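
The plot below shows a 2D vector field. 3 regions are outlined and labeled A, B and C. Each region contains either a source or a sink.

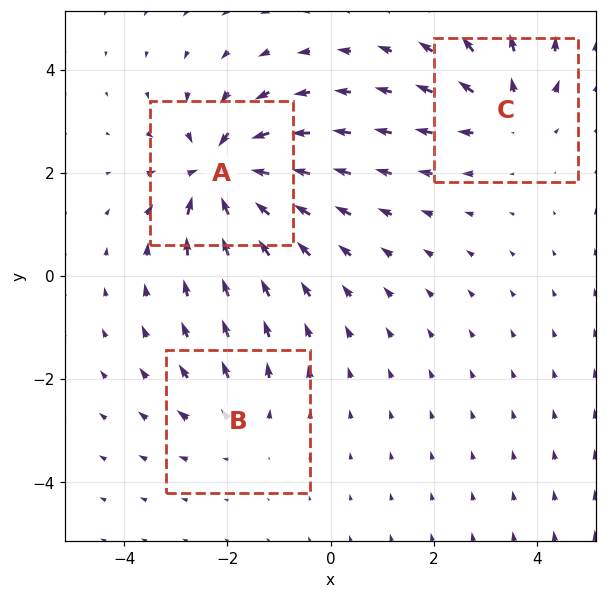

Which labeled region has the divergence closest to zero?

B

Divergence at each region's feature centre — A: about -6, B: about +2, C: about +3. Region B is closest to zero.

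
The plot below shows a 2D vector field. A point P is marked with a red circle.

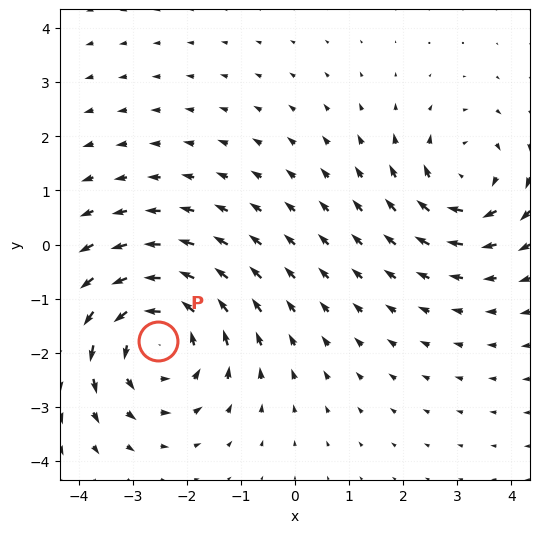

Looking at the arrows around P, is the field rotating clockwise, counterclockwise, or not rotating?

counterclockwise

Near P at (-2.5, -1.8) the arrows circulate counterclockwise. The curl (z-component) there is about +3; positive curl means counterclockwise rotation.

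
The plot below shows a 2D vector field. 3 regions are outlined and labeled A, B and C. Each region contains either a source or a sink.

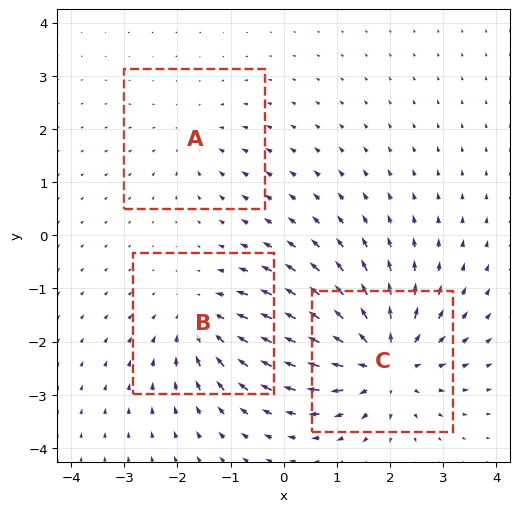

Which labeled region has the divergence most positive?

C

Divergence at each region's feature centre — A: about -2, B: about -3, C: about +5. Region C is most positive.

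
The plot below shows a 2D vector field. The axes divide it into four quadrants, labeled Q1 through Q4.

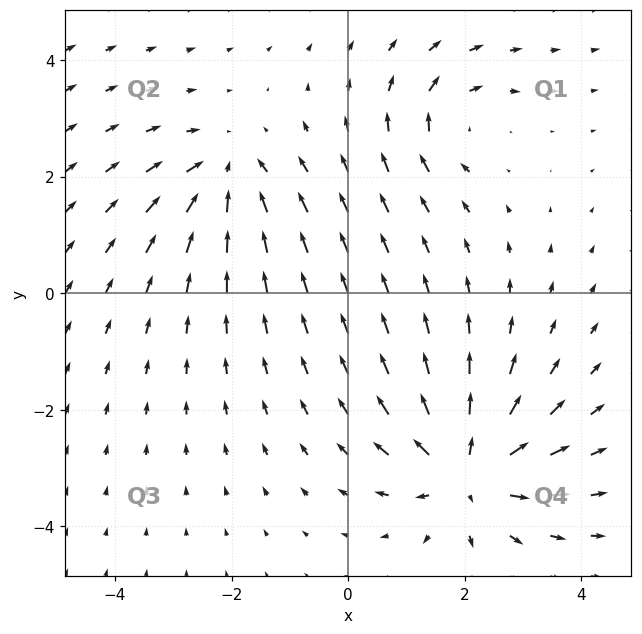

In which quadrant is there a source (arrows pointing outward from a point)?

The source sits at approximately (2.0, -3.1), which lies in quadrant Q4. The divergence there is about +5, positive as expected for a source.

Q4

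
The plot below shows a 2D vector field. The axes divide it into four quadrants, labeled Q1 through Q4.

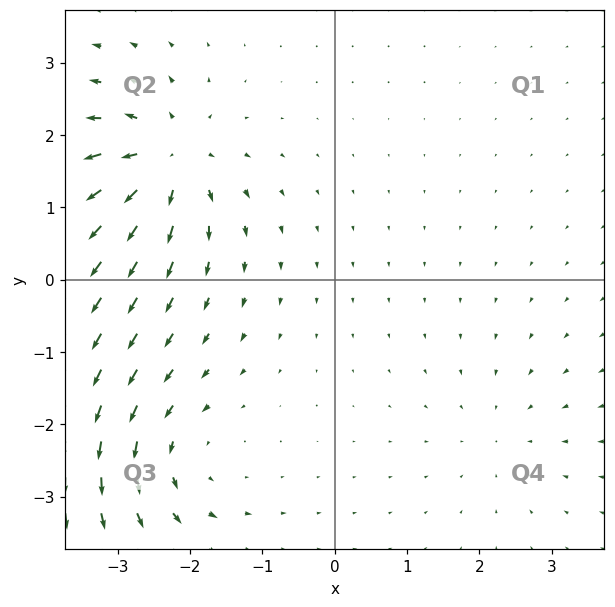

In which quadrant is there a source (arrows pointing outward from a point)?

The source sits at approximately (-2.3, 1.6), which lies in quadrant Q2. The divergence there is about +7, positive as expected for a source.

Q2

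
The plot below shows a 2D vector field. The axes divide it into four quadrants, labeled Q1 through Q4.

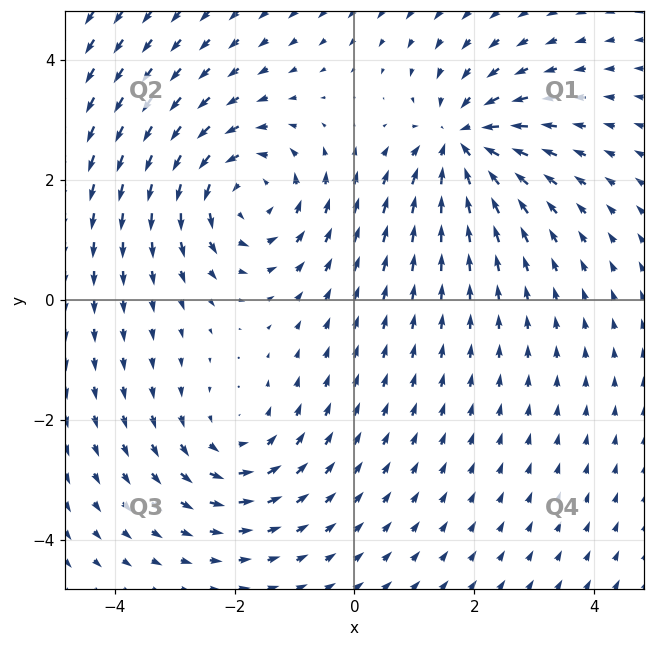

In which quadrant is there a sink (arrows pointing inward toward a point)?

The sink sits at approximately (1.8, 2.6), which lies in quadrant Q1. The divergence there is about -5, negative as expected for a sink.

Q1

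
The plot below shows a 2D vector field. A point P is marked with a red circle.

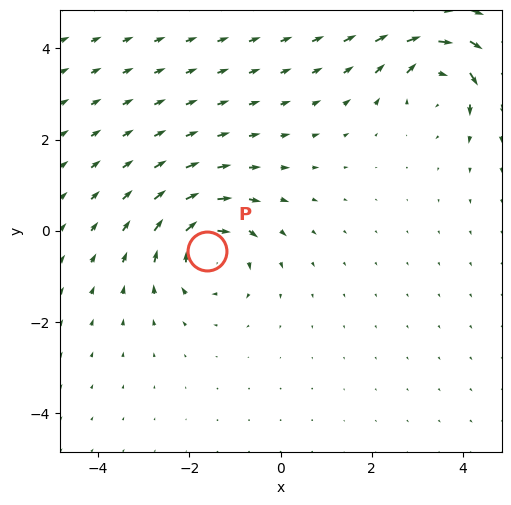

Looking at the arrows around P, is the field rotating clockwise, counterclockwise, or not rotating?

clockwise

Near P at (-1.6, -0.4) the arrows circulate clockwise. The curl (z-component) there is about -5; negative curl means clockwise rotation.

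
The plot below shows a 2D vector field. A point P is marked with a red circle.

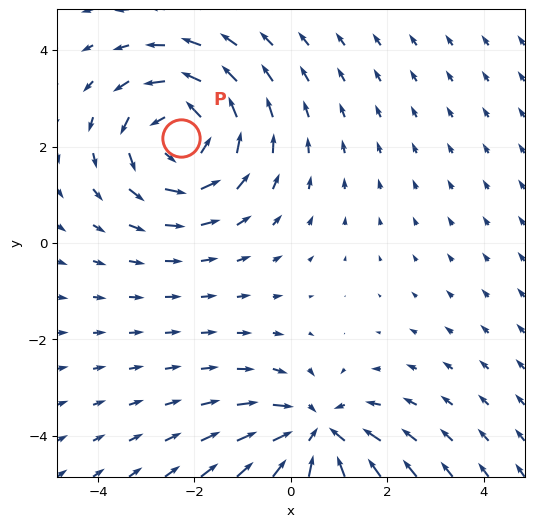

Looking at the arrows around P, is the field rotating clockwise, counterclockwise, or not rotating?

counterclockwise

Near P at (-2.3, 2.2) the arrows circulate counterclockwise. The curl (z-component) there is about +3; positive curl means counterclockwise rotation.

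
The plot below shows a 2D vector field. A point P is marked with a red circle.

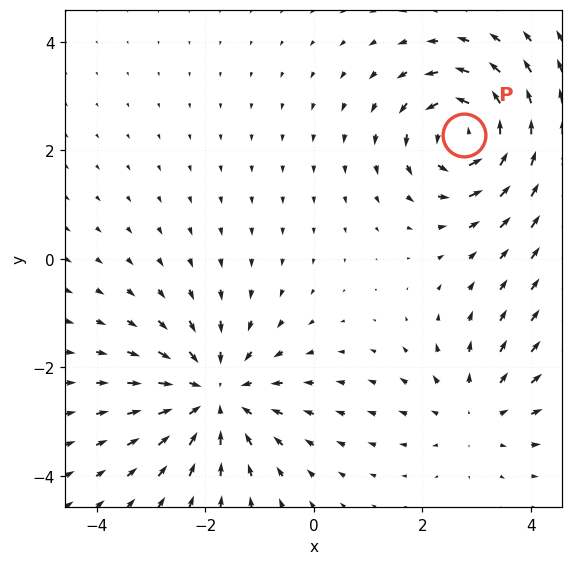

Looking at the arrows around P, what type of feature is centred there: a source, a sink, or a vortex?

vortex

At P (2.8, 2.3) the arrows circulate counterclockwise. Divergence ≈0, curl about +5 — near-zero divergence with nonzero curl is a vortex.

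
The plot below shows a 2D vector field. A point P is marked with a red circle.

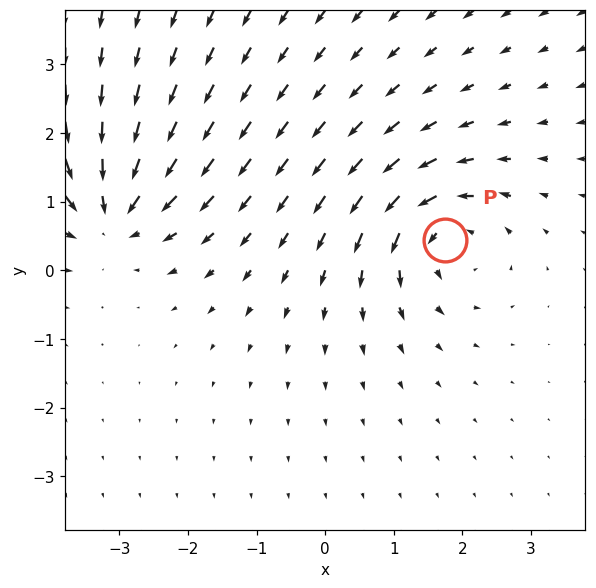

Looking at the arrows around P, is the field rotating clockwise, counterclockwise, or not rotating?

counterclockwise

Near P at (1.8, 0.4) the arrows circulate counterclockwise. The curl (z-component) there is about +4; positive curl means counterclockwise rotation.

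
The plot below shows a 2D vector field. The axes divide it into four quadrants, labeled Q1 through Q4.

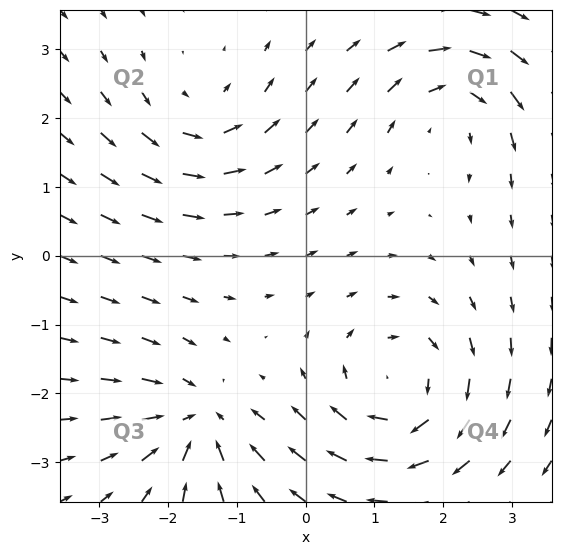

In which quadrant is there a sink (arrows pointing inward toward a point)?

The sink sits at approximately (-1.6, -2.4), which lies in quadrant Q3. The divergence there is about -5, negative as expected for a sink.

Q3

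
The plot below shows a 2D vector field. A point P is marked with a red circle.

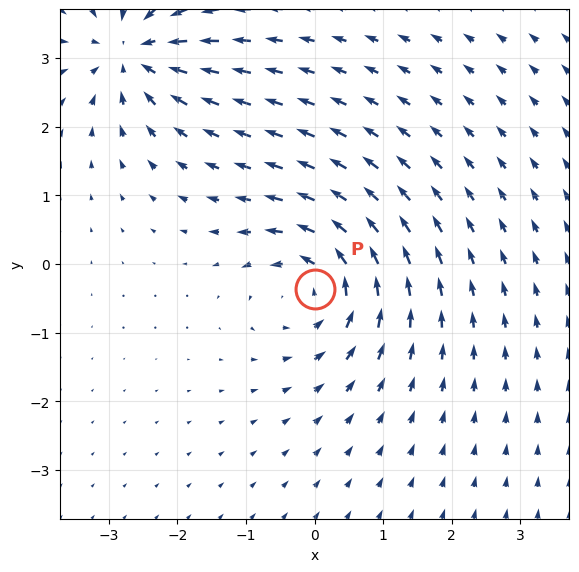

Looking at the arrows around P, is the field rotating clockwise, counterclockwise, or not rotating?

counterclockwise

Near P at (0.0, -0.4) the arrows circulate counterclockwise. The curl (z-component) there is about +4; positive curl means counterclockwise rotation.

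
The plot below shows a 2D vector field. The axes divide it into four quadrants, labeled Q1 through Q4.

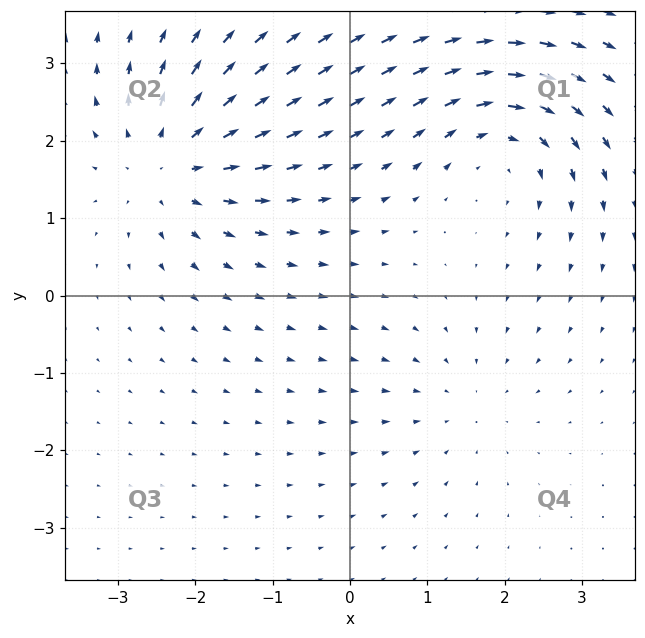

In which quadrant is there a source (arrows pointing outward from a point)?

Q2

The source sits at approximately (-2.3, 1.7), which lies in quadrant Q2. The divergence there is about +5, positive as expected for a source.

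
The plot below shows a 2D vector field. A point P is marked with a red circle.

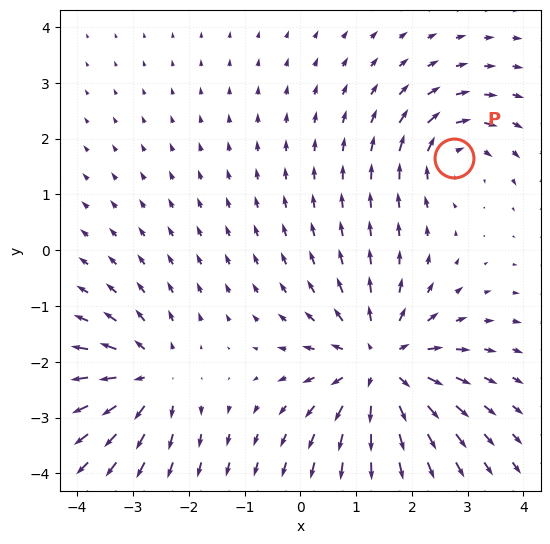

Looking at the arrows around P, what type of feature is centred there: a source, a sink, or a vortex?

At P (2.7, 1.6) the arrows circulate clockwise. Divergence ≈0, curl about -4 — near-zero divergence with nonzero curl is a vortex.

vortex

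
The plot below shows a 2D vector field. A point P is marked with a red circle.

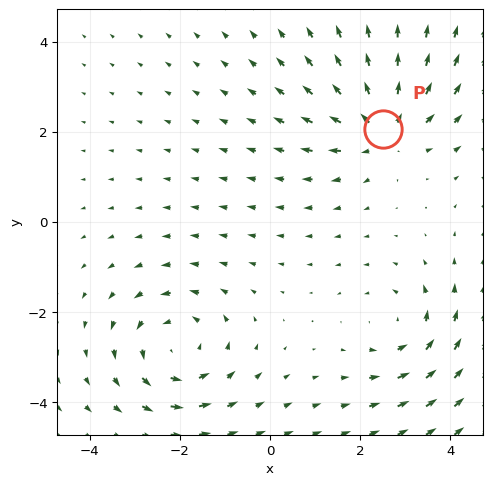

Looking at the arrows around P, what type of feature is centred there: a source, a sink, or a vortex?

At P (2.5, 2.1) the arrows spread outward. Divergence about +4, curl ≈0 — positive divergence with near-zero curl is a source.

source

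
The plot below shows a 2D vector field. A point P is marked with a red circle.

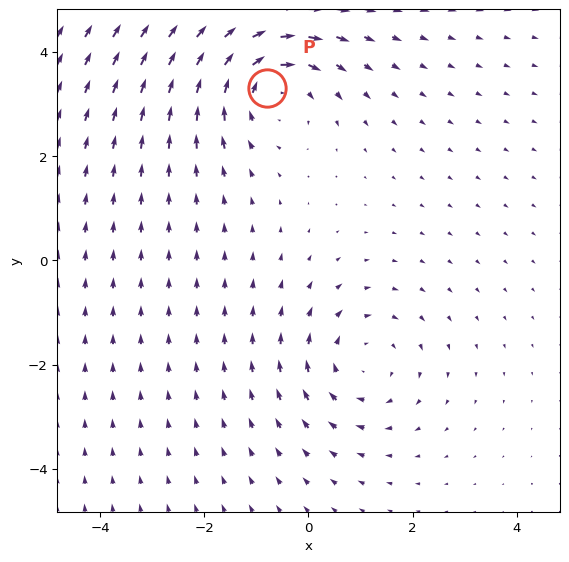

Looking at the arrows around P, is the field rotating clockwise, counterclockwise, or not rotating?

Near P at (-0.8, 3.3) the arrows circulate clockwise. The curl (z-component) there is about -4; negative curl means clockwise rotation.

clockwise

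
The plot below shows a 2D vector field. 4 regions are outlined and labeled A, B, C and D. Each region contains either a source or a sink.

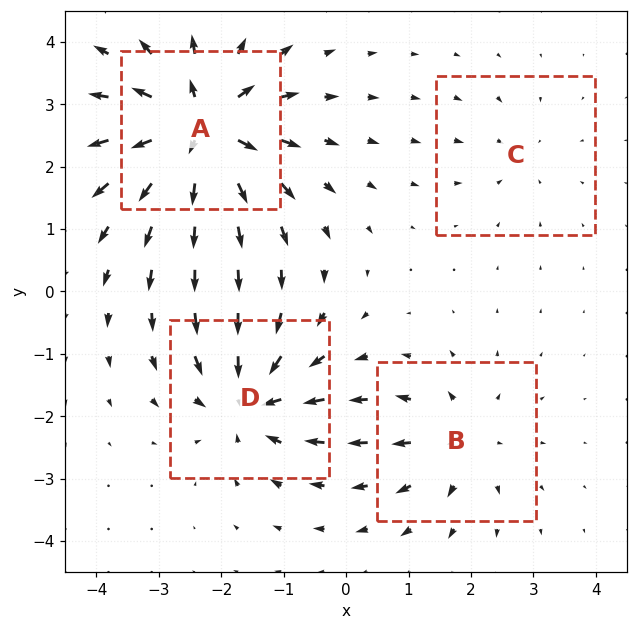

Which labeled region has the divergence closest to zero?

Divergence at each region's feature centre — A: about +9, B: about +4, C: about -2, D: about -6. Region C is closest to zero.

C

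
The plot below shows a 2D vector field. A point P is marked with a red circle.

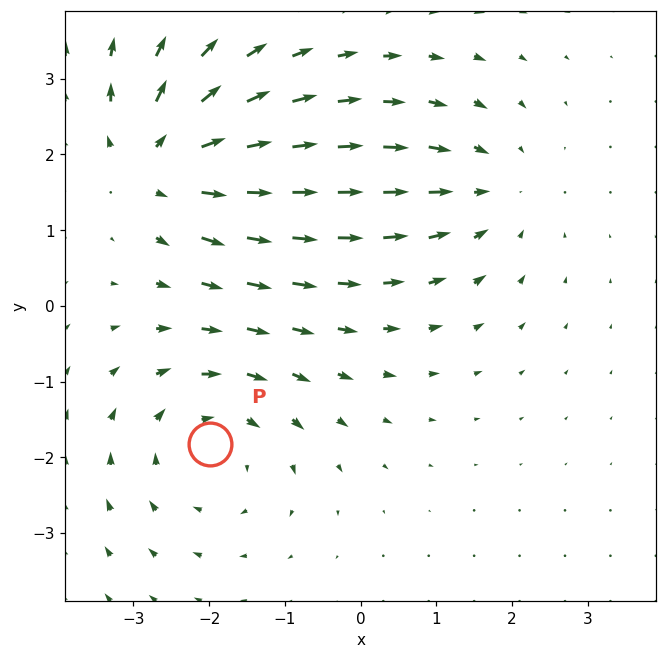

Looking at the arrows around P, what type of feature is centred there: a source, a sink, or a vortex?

vortex

At P (-2.0, -1.8) the arrows circulate clockwise. Divergence ≈0, curl about -4 — near-zero divergence with nonzero curl is a vortex.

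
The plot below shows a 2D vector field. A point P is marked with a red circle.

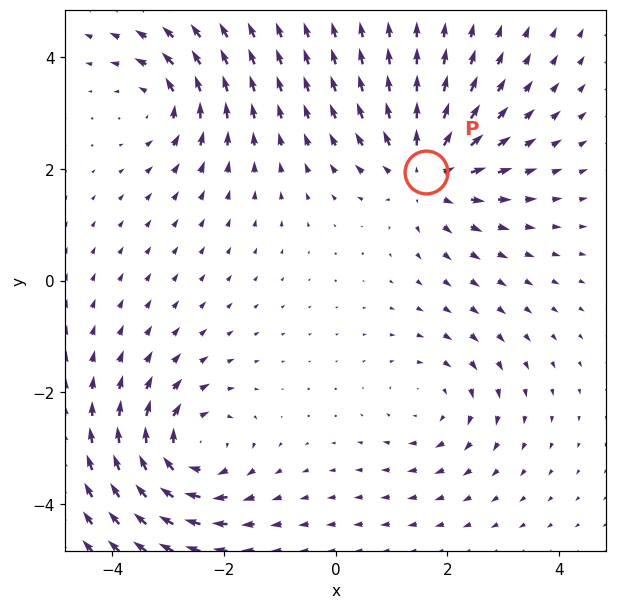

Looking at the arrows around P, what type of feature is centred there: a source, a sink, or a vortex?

At P (1.6, 2.0) the arrows spread outward. Divergence about +5, curl ≈0 — positive divergence with near-zero curl is a source.

source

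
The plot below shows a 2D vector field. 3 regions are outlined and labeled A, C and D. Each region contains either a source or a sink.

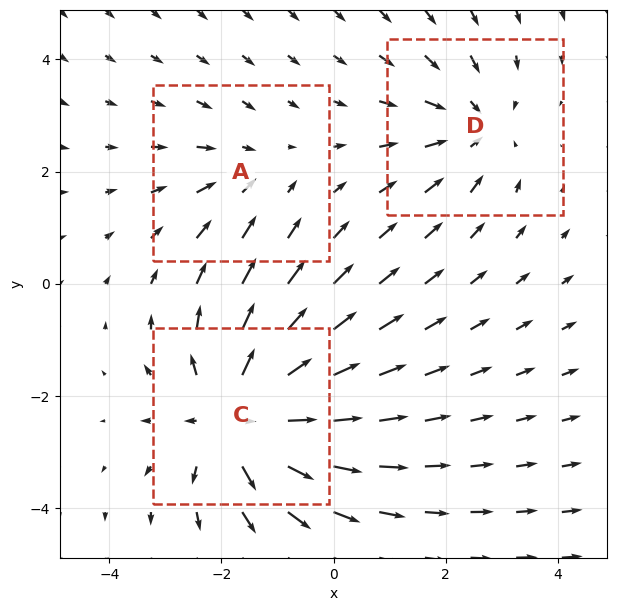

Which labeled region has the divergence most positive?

Divergence at each region's feature centre — A: about -2, C: about +5, D: about -3. Region C is most positive.

C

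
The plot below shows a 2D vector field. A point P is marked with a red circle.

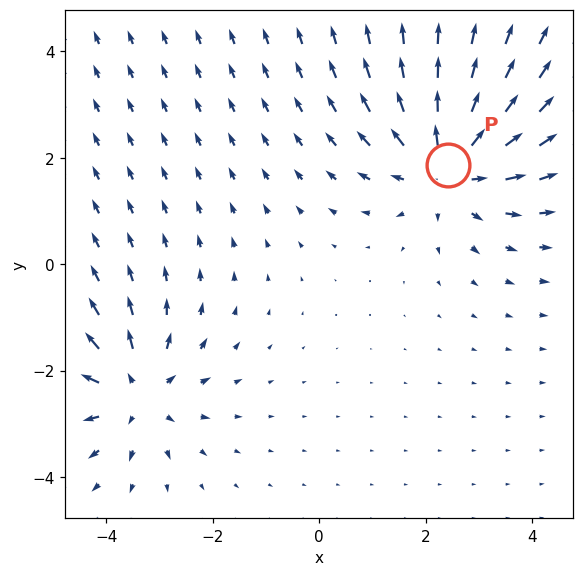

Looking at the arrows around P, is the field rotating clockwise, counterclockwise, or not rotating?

not rotating

Near P at (2.4, 1.9) the arrows show no circulation. The curl there is ≈0.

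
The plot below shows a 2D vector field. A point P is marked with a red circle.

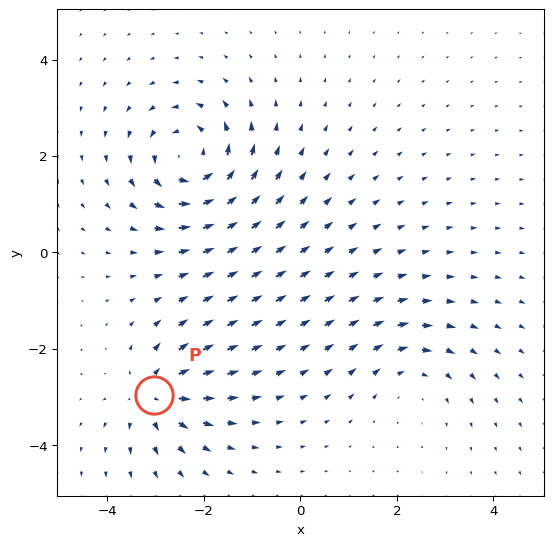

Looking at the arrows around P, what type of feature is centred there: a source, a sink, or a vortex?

At P (-3.0, -3.0) the arrows spread outward. Divergence about +4, curl ≈0 — positive divergence with near-zero curl is a source.

source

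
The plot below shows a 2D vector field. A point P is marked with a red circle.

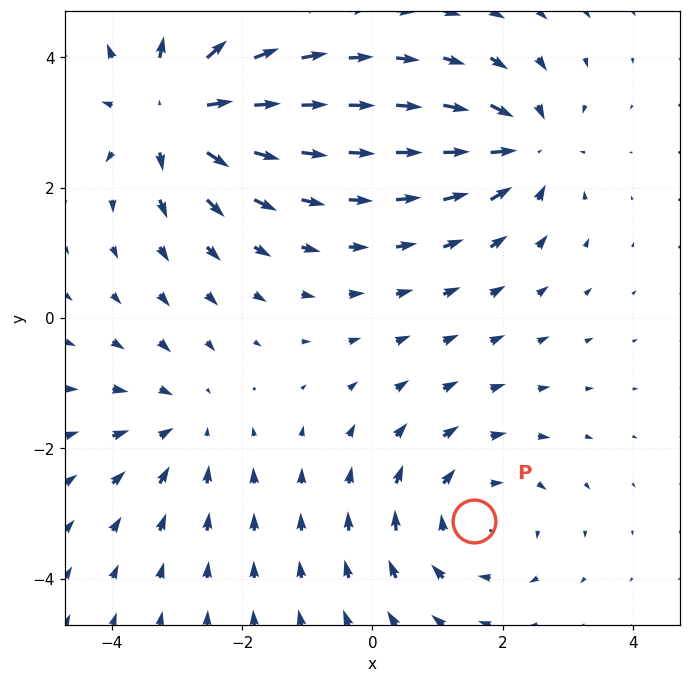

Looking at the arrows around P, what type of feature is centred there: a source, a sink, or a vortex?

vortex

At P (1.6, -3.1) the arrows circulate clockwise. Divergence ≈0, curl about -3 — near-zero divergence with nonzero curl is a vortex.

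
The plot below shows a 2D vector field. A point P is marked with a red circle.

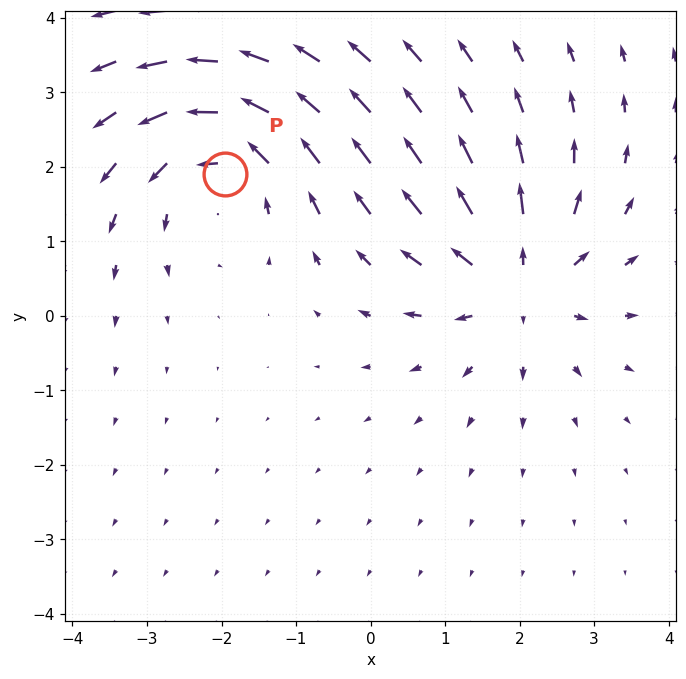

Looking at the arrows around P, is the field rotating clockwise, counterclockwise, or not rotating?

Near P at (-2.0, 1.9) the arrows circulate counterclockwise. The curl (z-component) there is about +3; positive curl means counterclockwise rotation.

counterclockwise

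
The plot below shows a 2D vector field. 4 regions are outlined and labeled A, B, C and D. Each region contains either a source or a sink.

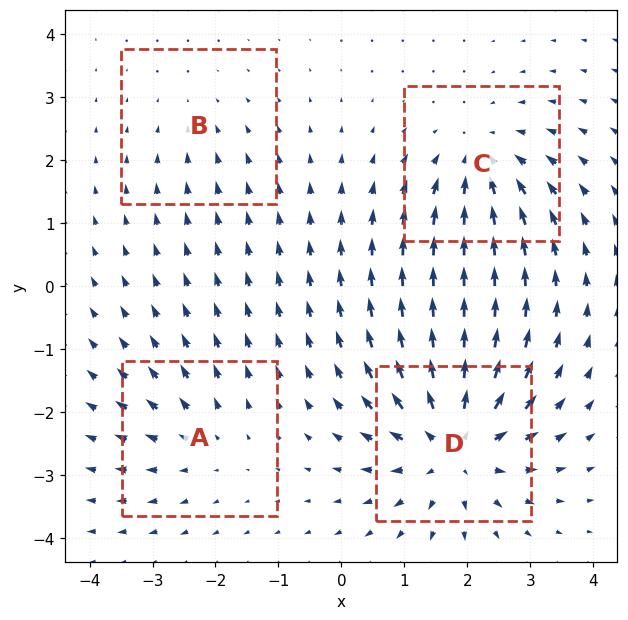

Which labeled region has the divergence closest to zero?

Divergence at each region's feature centre — A: about +3, B: about -2, C: about -5, D: about +7. Region B is closest to zero.

B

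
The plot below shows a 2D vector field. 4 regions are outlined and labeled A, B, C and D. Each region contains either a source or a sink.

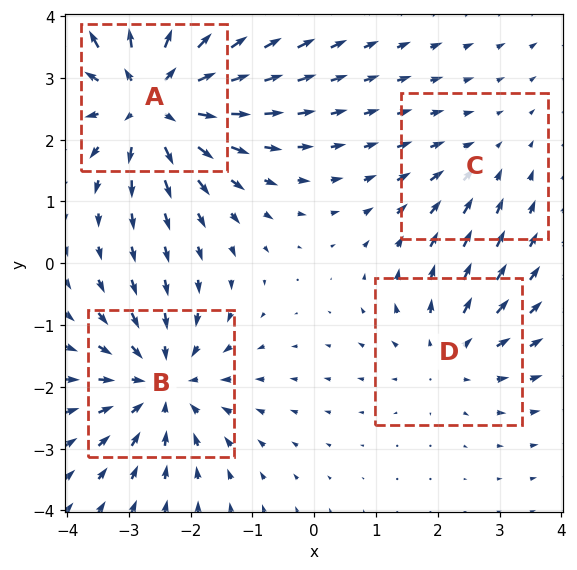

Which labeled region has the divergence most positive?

Divergence at each region's feature centre — A: about +6, B: about -5, C: about -2, D: about +3. Region A is most positive.

A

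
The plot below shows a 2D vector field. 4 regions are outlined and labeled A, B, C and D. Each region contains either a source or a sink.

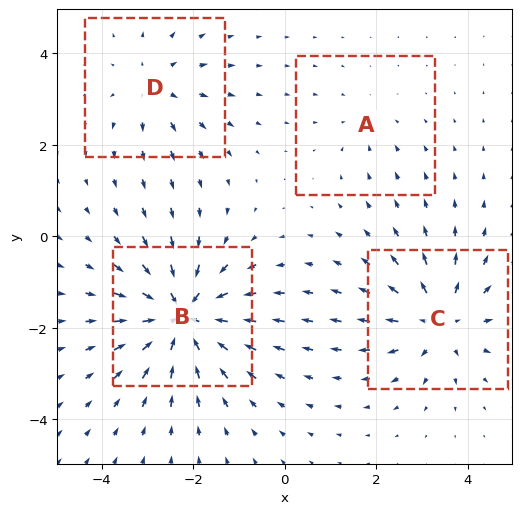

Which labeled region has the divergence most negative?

Divergence at each region's feature centre — A: about -2, B: about -7, C: about +5, D: about +4. Region B is most negative.

B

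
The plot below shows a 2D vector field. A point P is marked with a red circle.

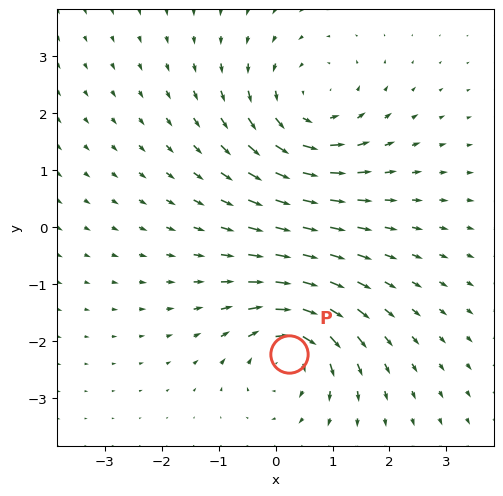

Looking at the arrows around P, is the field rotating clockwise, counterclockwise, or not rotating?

clockwise

Near P at (0.2, -2.2) the arrows circulate clockwise. The curl (z-component) there is about -5; negative curl means clockwise rotation.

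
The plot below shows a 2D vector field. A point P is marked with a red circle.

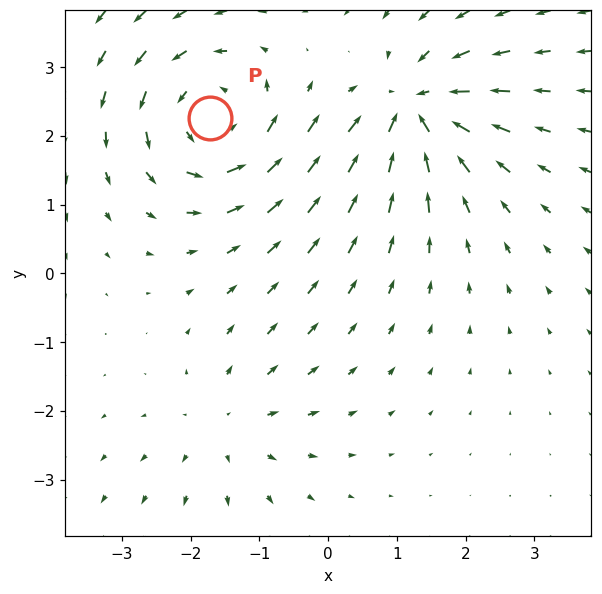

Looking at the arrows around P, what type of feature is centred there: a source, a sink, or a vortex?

At P (-1.7, 2.3) the arrows circulate counterclockwise. Divergence ≈0, curl about +5 — near-zero divergence with nonzero curl is a vortex.

vortex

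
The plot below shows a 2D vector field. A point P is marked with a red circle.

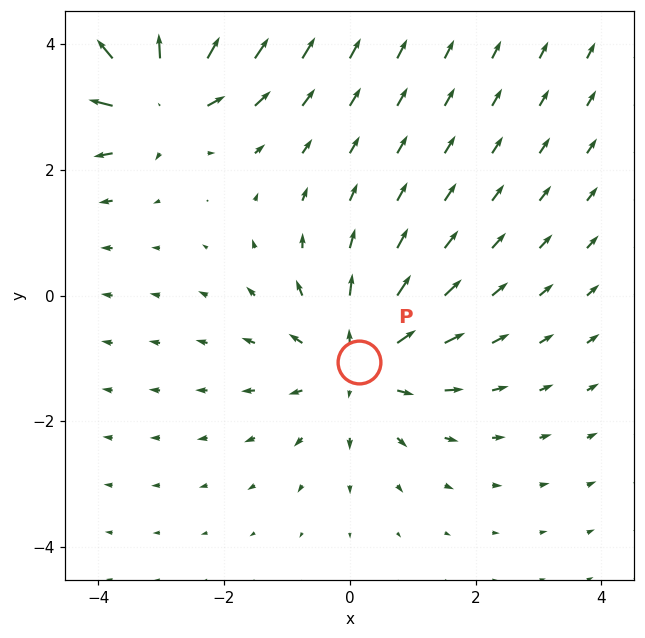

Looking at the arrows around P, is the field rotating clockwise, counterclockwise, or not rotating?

not rotating

Near P at (0.1, -1.1) the arrows show no circulation. The curl there is ≈0.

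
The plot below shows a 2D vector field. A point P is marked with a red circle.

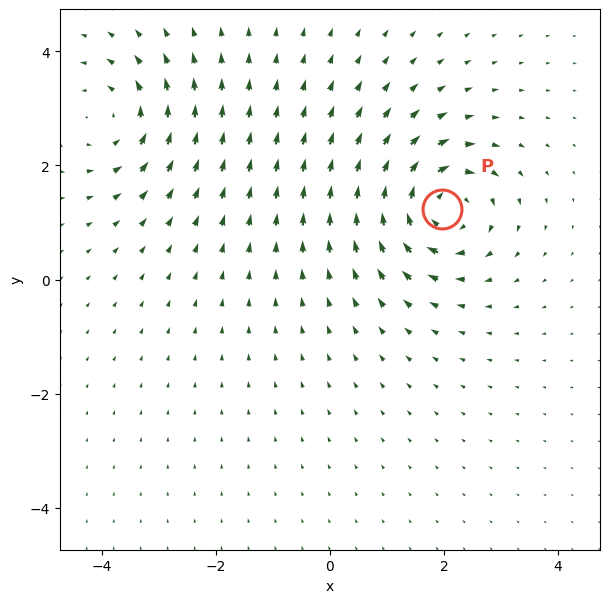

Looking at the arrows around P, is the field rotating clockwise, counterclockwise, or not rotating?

clockwise

Near P at (2.0, 1.2) the arrows circulate clockwise. The curl (z-component) there is about -6; negative curl means clockwise rotation.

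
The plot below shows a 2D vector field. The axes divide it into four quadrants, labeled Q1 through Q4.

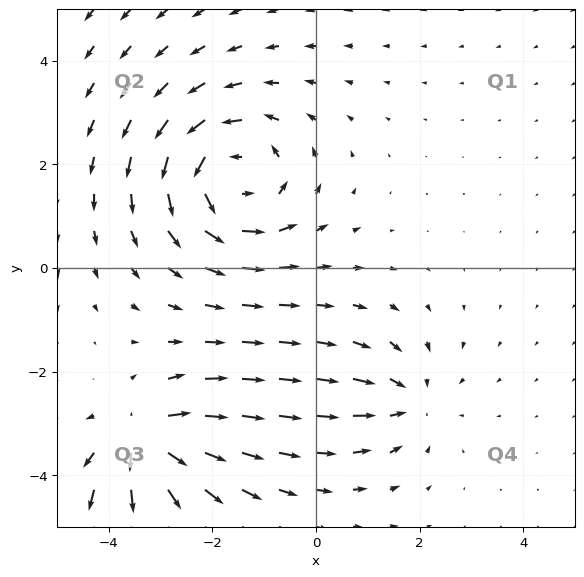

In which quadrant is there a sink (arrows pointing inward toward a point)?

The sink sits at approximately (1.8, -2.6), which lies in quadrant Q4. The divergence there is about -3, negative as expected for a sink.

Q4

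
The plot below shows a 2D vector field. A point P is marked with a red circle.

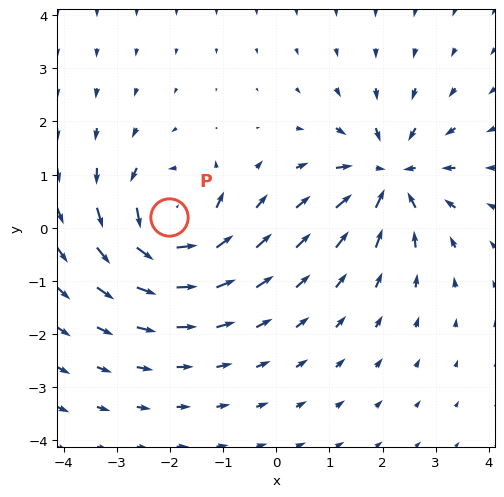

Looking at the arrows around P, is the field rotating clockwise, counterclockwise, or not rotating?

counterclockwise

Near P at (-2.0, 0.2) the arrows circulate counterclockwise. The curl (z-component) there is about +5; positive curl means counterclockwise rotation.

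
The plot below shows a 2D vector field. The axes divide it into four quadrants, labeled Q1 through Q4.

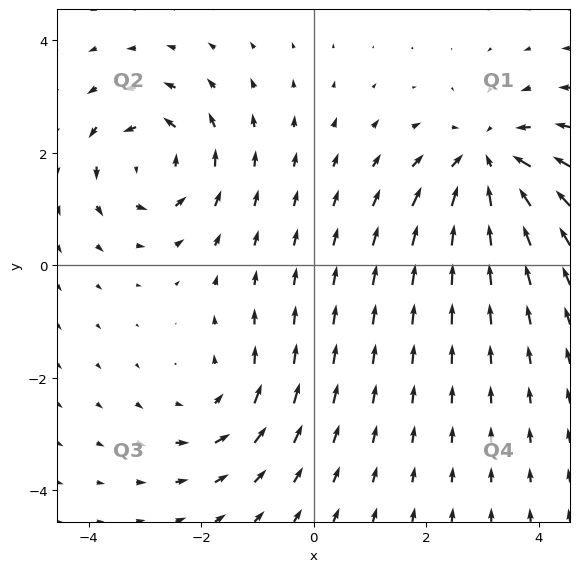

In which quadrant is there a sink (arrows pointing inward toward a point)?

Q1

The sink sits at approximately (3.1, 1.8), which lies in quadrant Q1. The divergence there is about -5, negative as expected for a sink.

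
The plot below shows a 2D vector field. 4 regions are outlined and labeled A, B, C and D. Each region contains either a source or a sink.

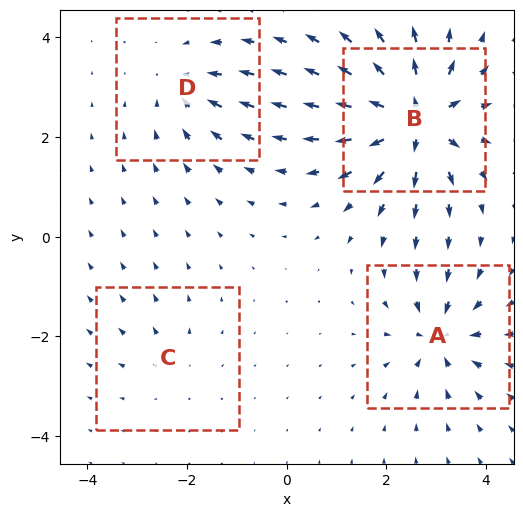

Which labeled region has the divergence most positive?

Divergence at each region's feature centre — A: about -6, B: about +9, C: about +2, D: about -4. Region B is most positive.

B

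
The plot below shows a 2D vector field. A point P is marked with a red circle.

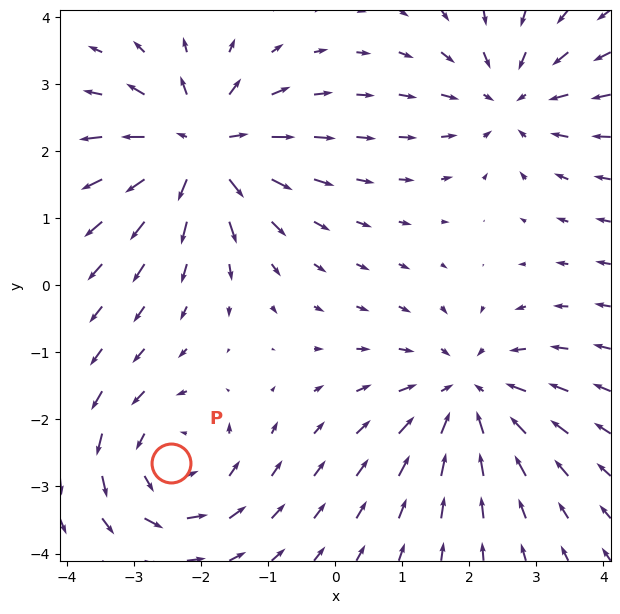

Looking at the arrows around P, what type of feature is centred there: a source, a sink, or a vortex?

At P (-2.5, -2.6) the arrows circulate counterclockwise. Divergence ≈0, curl about +4 — near-zero divergence with nonzero curl is a vortex.

vortex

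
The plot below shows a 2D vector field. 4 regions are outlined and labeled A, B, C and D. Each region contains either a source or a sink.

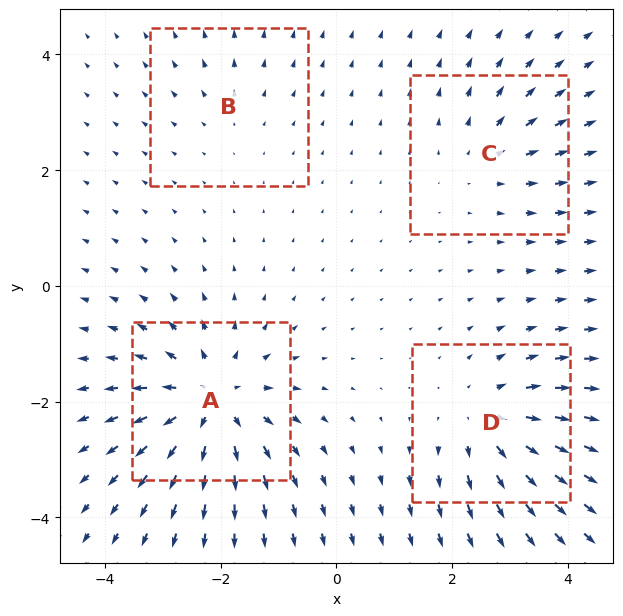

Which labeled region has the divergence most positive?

Divergence at each region's feature centre — A: about +8, B: about +2, C: about +3, D: about +5. Region A is most positive.

A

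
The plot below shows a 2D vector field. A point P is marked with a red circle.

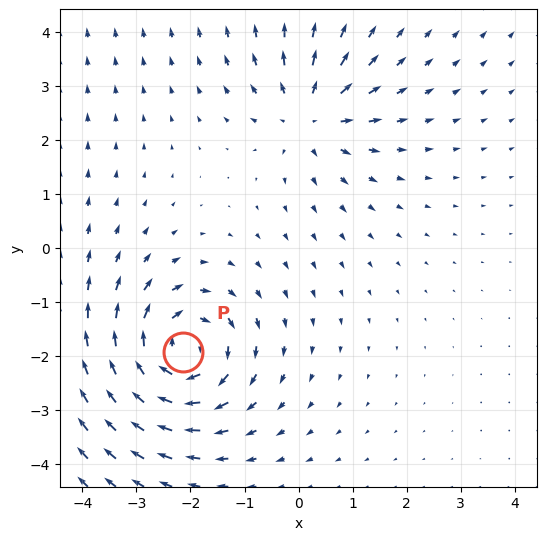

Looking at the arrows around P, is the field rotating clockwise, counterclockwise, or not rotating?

Near P at (-2.1, -1.9) the arrows circulate clockwise. The curl (z-component) there is about -6; negative curl means clockwise rotation.

clockwise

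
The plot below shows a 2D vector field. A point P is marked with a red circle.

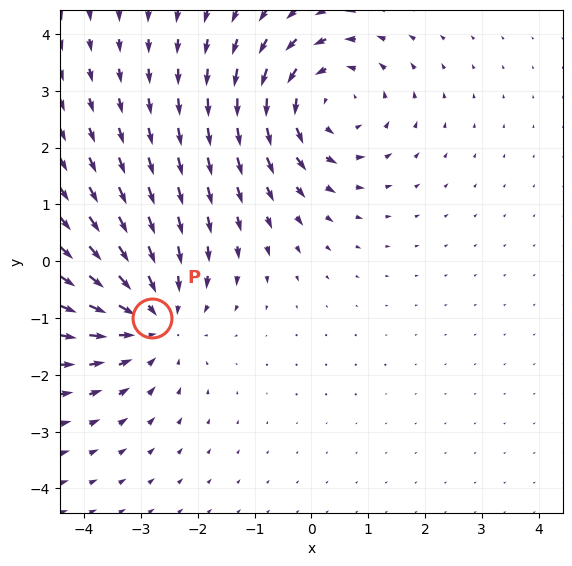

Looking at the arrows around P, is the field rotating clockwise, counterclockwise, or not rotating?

not rotating

Near P at (-2.8, -1.0) the arrows show no circulation. The curl there is ≈0.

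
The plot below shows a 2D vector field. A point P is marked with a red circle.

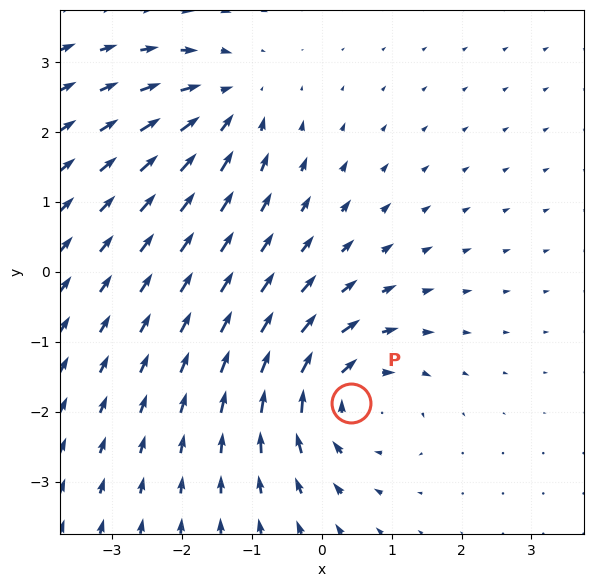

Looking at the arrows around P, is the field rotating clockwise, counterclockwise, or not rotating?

clockwise

Near P at (0.4, -1.9) the arrows circulate clockwise. The curl (z-component) there is about -5; negative curl means clockwise rotation.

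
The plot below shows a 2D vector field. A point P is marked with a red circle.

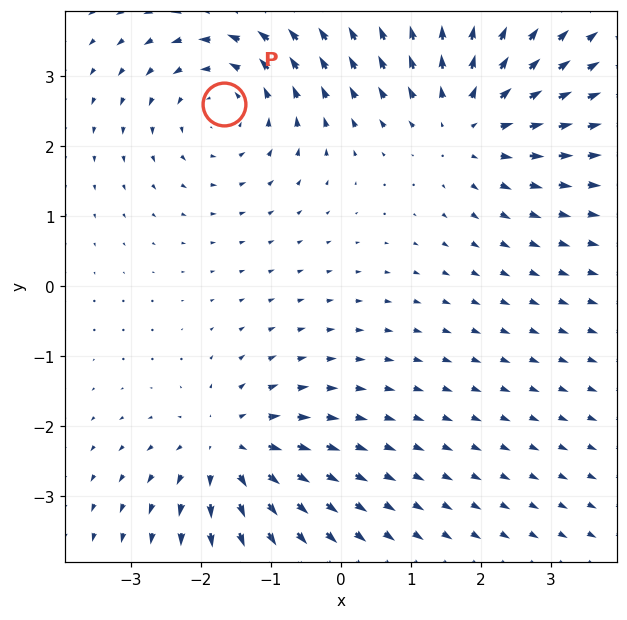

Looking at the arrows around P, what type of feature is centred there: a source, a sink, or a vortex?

At P (-1.7, 2.6) the arrows circulate counterclockwise. Divergence ≈0, curl about +3 — near-zero divergence with nonzero curl is a vortex.

vortex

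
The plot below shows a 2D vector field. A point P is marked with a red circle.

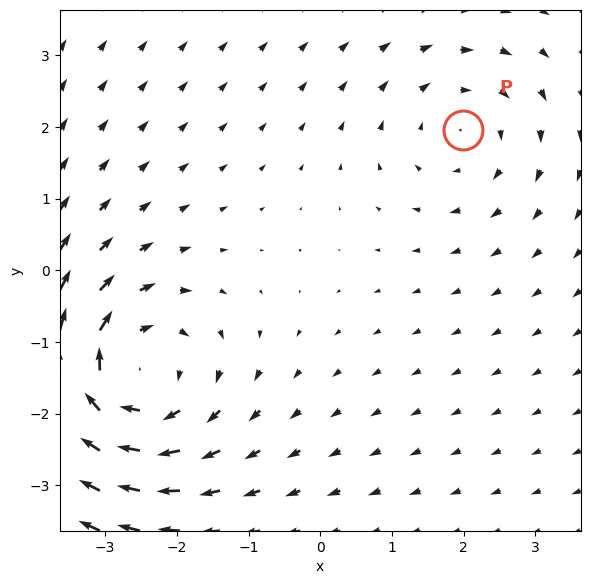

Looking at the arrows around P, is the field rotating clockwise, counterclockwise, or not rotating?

clockwise

Near P at (2.0, 2.0) the arrows circulate clockwise. The curl (z-component) there is about -2; negative curl means clockwise rotation.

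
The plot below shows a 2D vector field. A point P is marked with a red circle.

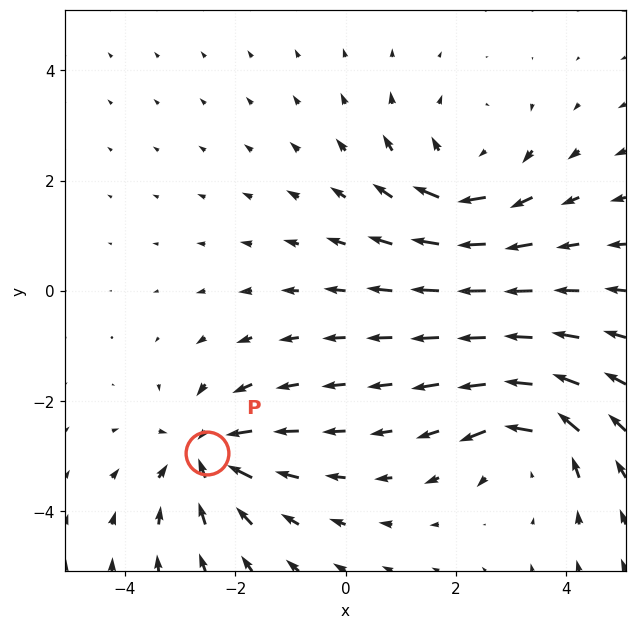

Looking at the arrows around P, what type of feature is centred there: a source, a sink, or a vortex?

sink

At P (-2.5, -2.9) the arrows converge inward. Divergence about -5, curl ≈0 — negative divergence with near-zero curl is a sink.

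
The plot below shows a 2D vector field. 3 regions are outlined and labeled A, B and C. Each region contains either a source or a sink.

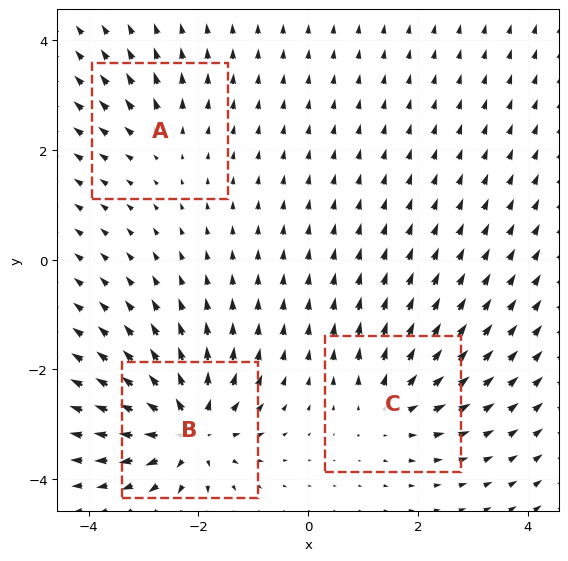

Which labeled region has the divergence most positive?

B

Divergence at each region's feature centre — A: about +3, B: about +7, C: about +4. Region B is most positive.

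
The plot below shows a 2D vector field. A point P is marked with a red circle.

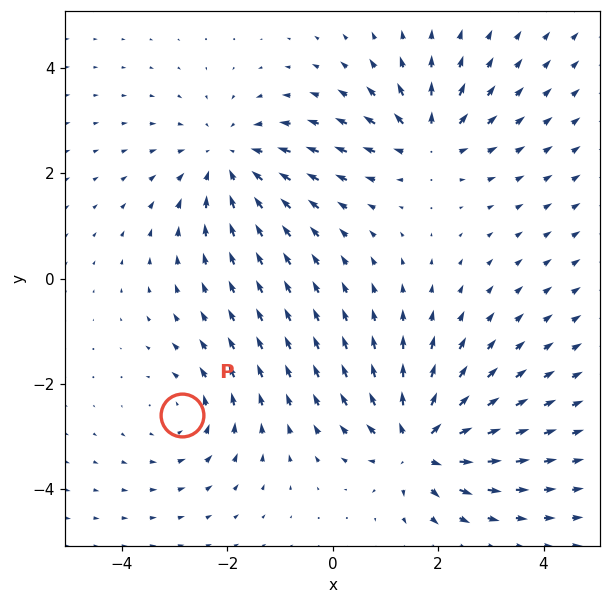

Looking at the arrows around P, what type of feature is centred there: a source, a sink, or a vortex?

At P (-2.9, -2.6) the arrows circulate counterclockwise. Divergence ≈0, curl about +3 — near-zero divergence with nonzero curl is a vortex.

vortex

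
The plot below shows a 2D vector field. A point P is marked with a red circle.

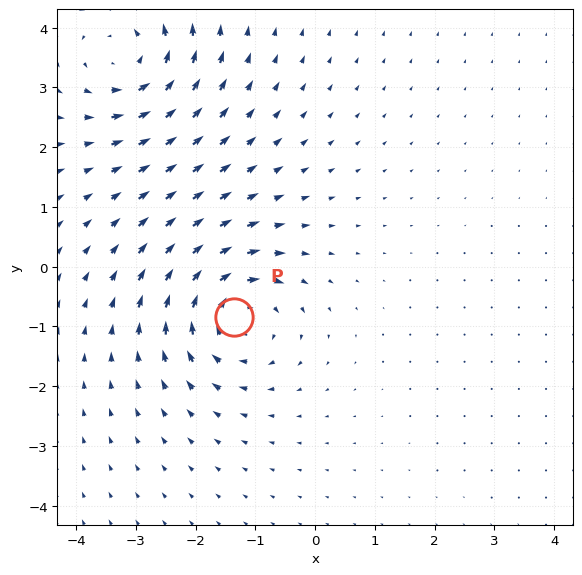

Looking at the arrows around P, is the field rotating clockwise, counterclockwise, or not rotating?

Near P at (-1.4, -0.8) the arrows circulate clockwise. The curl (z-component) there is about -6; negative curl means clockwise rotation.

clockwise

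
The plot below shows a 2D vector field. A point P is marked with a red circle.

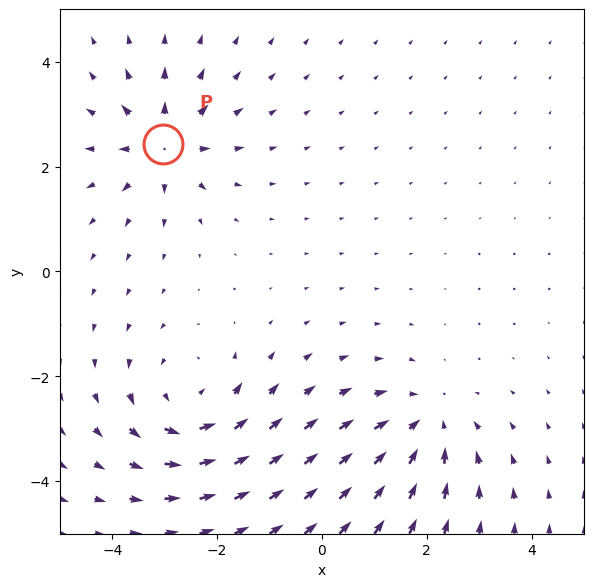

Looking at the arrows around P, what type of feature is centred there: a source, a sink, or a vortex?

source

At P (-3.0, 2.4) the arrows spread outward. Divergence about +5, curl ≈0 — positive divergence with near-zero curl is a source.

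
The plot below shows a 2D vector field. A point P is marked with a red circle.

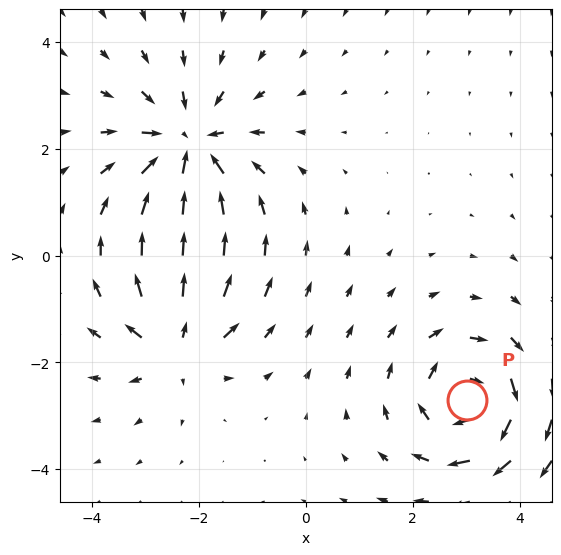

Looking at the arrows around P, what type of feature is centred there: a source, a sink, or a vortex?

At P (3.0, -2.7) the arrows circulate clockwise. Divergence ≈0, curl about -5 — near-zero divergence with nonzero curl is a vortex.

vortex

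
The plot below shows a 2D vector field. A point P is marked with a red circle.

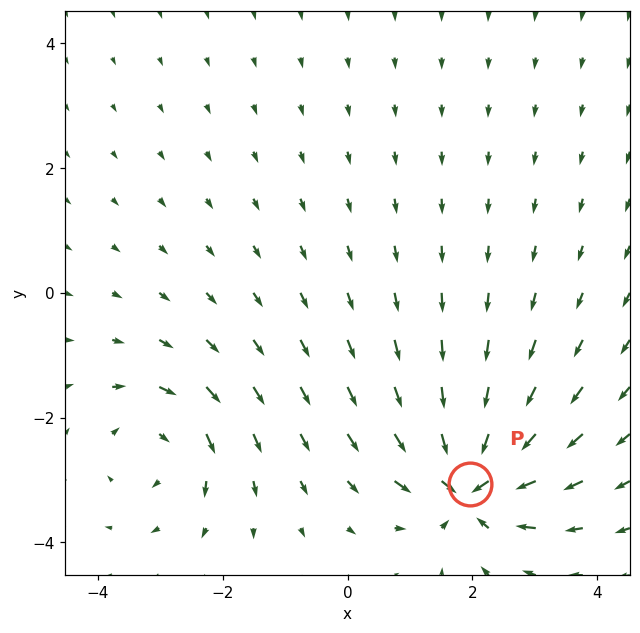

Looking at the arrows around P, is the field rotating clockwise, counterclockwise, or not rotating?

not rotating

Near P at (2.0, -3.1) the arrows show no circulation. The curl there is ≈0.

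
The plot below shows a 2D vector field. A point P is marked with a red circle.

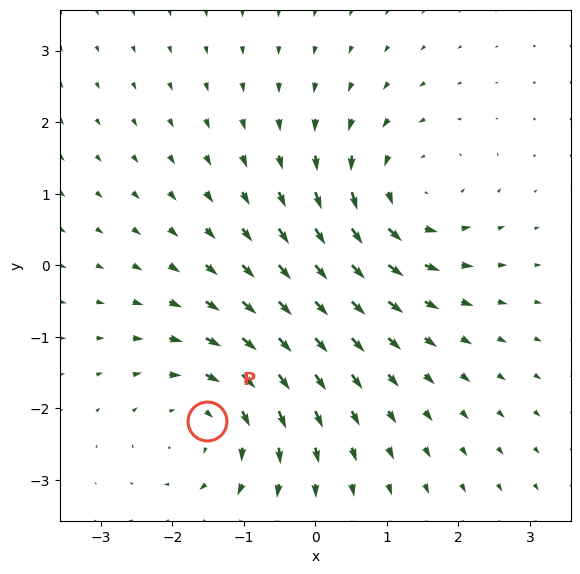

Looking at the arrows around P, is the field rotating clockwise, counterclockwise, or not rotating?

Near P at (-1.5, -2.2) the arrows circulate clockwise. The curl (z-component) there is about -3; negative curl means clockwise rotation.

clockwise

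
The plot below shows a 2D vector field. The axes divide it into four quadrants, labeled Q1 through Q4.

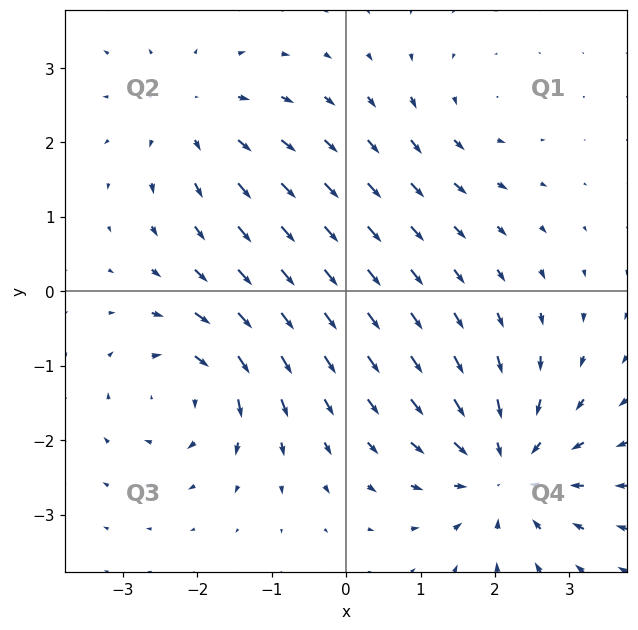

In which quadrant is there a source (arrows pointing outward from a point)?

The source sits at approximately (-2.0, 2.4), which lies in quadrant Q2. The divergence there is about +3, positive as expected for a source.

Q2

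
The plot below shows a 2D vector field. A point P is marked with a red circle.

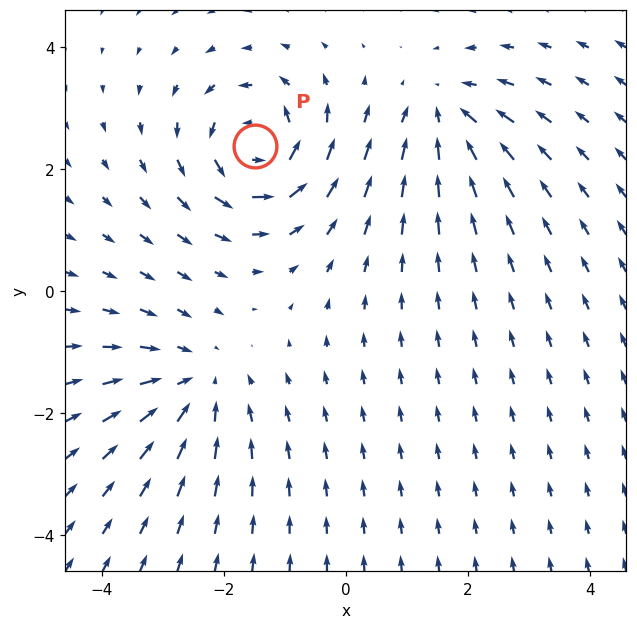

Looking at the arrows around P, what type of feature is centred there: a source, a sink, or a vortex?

vortex

At P (-1.5, 2.4) the arrows circulate counterclockwise. Divergence ≈0, curl about +5 — near-zero divergence with nonzero curl is a vortex.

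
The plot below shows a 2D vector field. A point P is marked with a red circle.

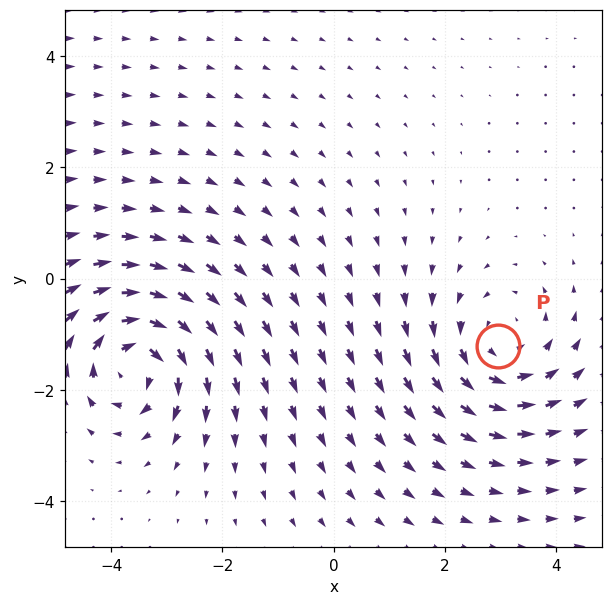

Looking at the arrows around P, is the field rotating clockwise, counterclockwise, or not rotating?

Near P at (3.0, -1.2) the arrows circulate counterclockwise. The curl (z-component) there is about +3; positive curl means counterclockwise rotation.

counterclockwise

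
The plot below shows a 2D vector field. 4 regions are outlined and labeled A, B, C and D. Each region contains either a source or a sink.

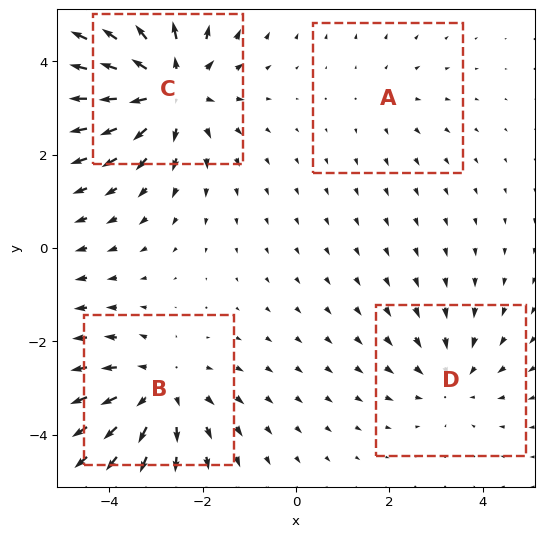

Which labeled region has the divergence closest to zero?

A

Divergence at each region's feature centre — A: about +2, B: about +4, C: about +6, D: about -3. Region A is closest to zero.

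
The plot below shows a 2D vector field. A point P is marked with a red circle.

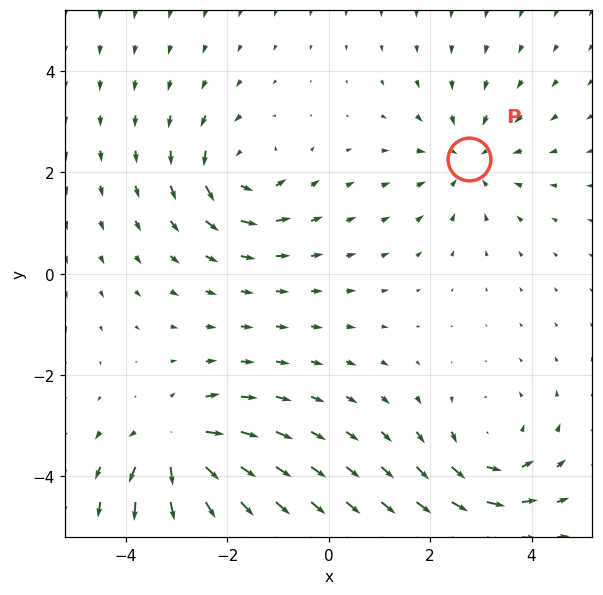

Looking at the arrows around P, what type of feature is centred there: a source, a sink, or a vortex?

At P (2.8, 2.3) the arrows converge inward. Divergence about -3, curl ≈0 — negative divergence with near-zero curl is a sink.

sink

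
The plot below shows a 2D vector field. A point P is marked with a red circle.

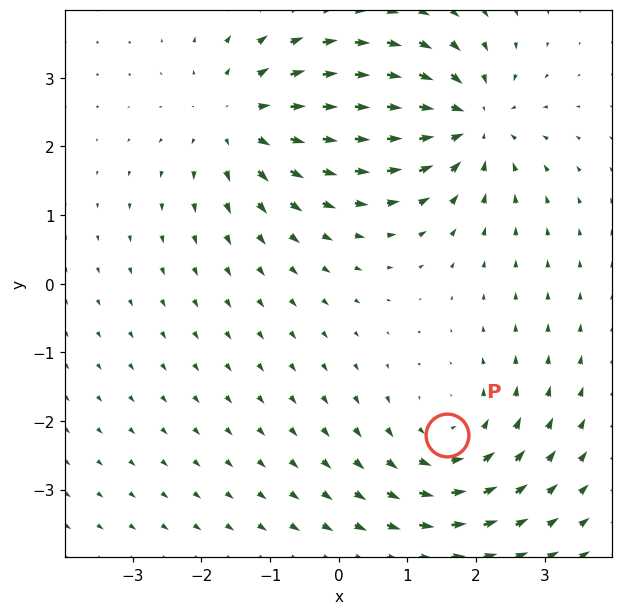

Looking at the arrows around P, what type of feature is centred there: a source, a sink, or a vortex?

At P (1.6, -2.2) the arrows circulate counterclockwise. Divergence ≈0, curl about +4 — near-zero divergence with nonzero curl is a vortex.

vortex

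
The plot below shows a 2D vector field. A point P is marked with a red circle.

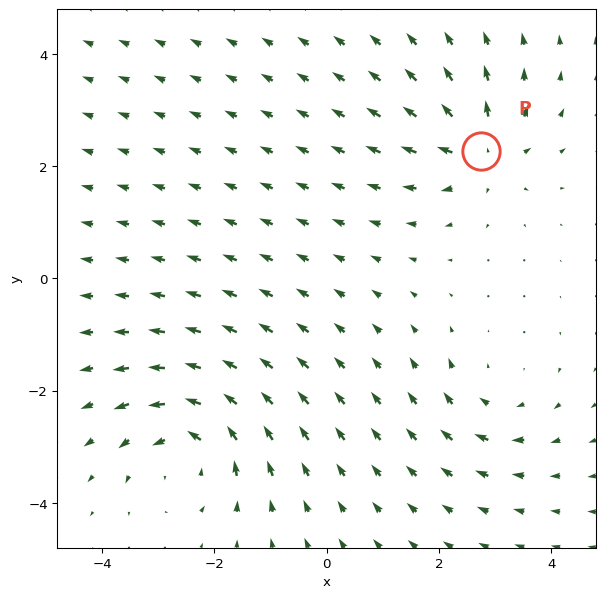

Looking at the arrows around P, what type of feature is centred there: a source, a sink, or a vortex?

At P (2.7, 2.3) the arrows spread outward. Divergence about +5, curl ≈0 — positive divergence with near-zero curl is a source.

source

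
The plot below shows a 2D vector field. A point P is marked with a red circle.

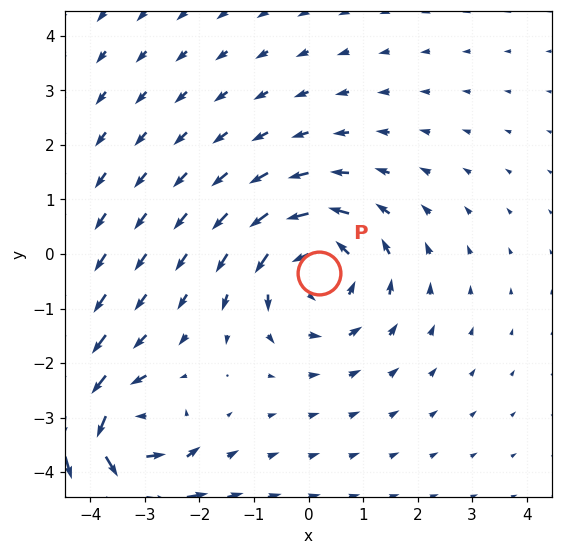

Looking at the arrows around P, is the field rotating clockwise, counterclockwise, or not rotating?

Near P at (0.2, -0.3) the arrows circulate counterclockwise. The curl (z-component) there is about +4; positive curl means counterclockwise rotation.

counterclockwise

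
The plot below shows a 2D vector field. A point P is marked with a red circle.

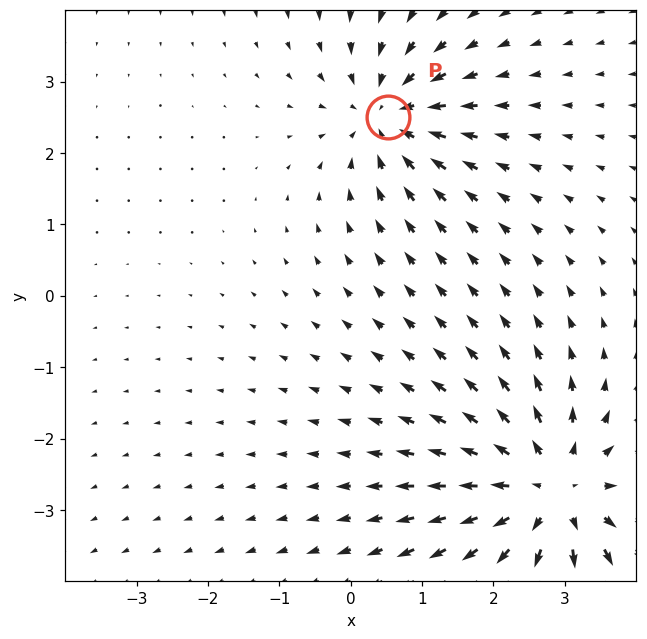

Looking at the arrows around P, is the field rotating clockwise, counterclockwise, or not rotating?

not rotating

Near P at (0.5, 2.5) the arrows show no circulation. The curl there is ≈0.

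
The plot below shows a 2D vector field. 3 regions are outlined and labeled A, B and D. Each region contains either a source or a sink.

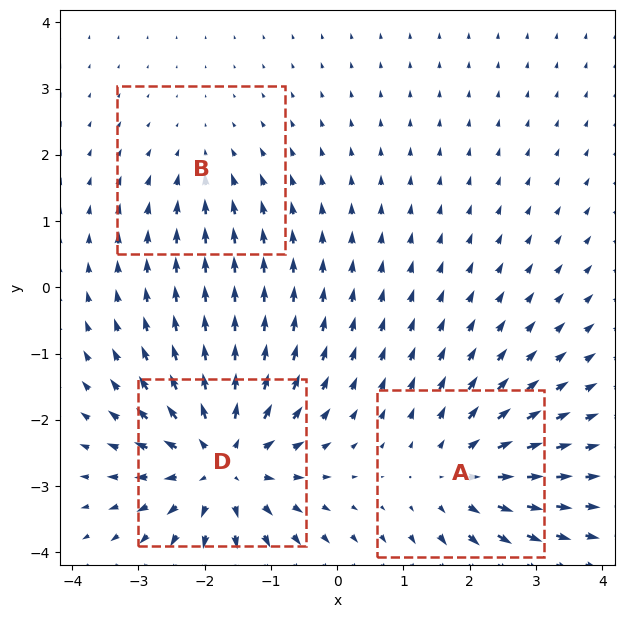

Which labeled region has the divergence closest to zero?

B

Divergence at each region's feature centre — A: about +3, B: about -2, D: about +5. Region B is closest to zero.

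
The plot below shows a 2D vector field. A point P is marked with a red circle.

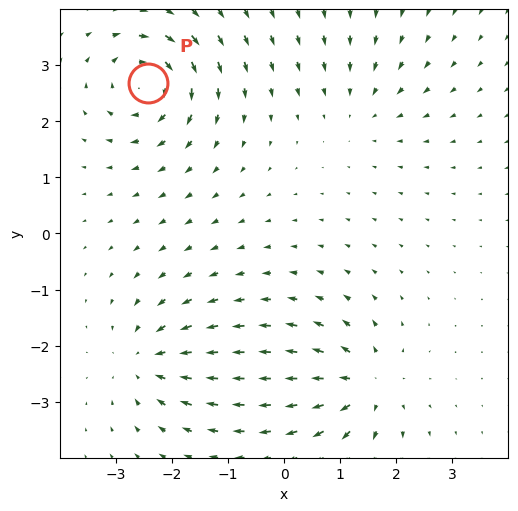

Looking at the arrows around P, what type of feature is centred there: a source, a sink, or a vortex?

At P (-2.4, 2.7) the arrows circulate clockwise. Divergence ≈0, curl about -7 — near-zero divergence with nonzero curl is a vortex.

vortex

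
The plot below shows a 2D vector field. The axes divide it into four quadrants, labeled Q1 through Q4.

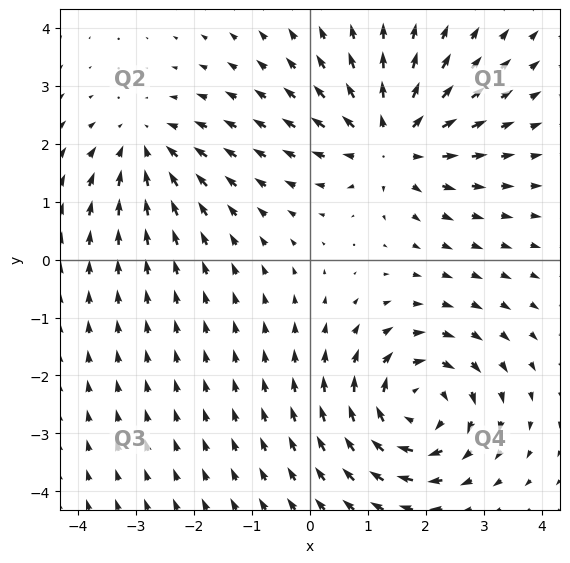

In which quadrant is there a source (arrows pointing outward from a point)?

Q1

The source sits at approximately (1.4, 2.0), which lies in quadrant Q1. The divergence there is about +5, positive as expected for a source.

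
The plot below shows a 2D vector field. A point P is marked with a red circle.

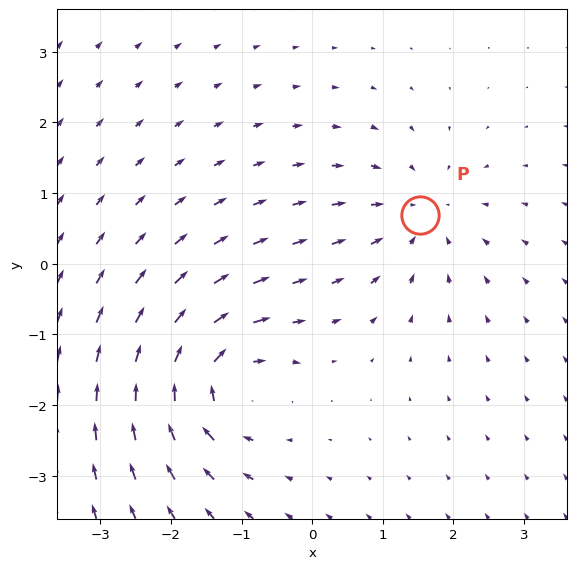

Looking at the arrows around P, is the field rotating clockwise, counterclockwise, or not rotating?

Near P at (1.5, 0.7) the arrows show no circulation. The curl there is ≈0.

not rotating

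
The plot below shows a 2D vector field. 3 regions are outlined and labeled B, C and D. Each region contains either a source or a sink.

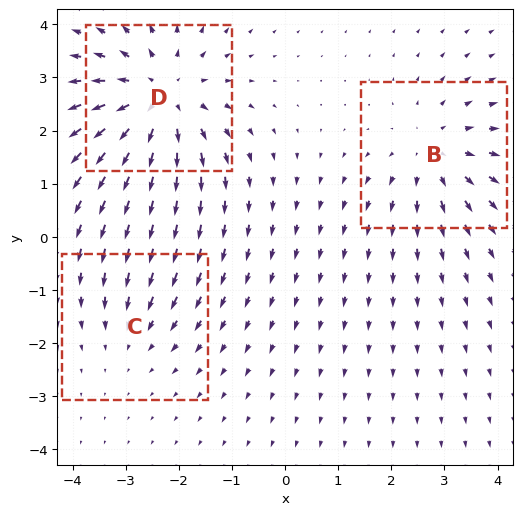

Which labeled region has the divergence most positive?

D

Divergence at each region's feature centre — B: about +3, C: about -2, D: about +4. Region D is most positive.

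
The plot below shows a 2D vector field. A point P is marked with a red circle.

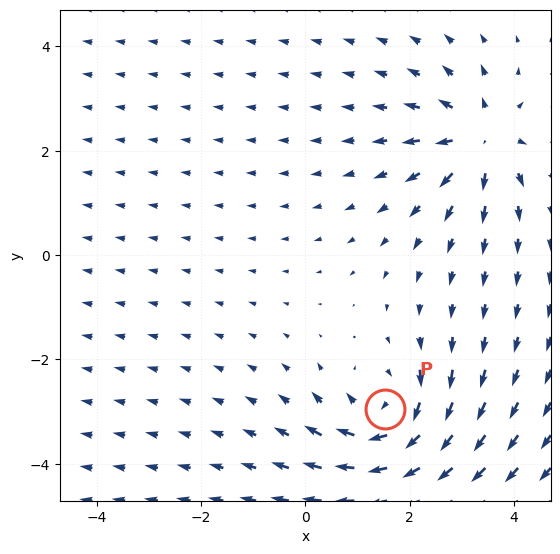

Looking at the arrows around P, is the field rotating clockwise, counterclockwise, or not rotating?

clockwise

Near P at (1.5, -3.0) the arrows circulate clockwise. The curl (z-component) there is about -4; negative curl means clockwise rotation.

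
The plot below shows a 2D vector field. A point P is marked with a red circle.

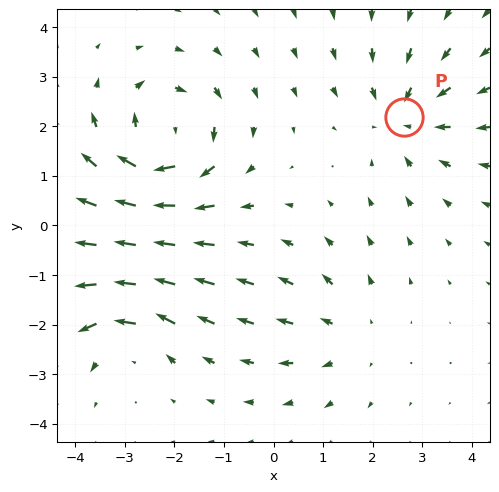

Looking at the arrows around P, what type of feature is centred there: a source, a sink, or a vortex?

sink

At P (2.6, 2.2) the arrows converge inward. Divergence about -3, curl ≈0 — negative divergence with near-zero curl is a sink.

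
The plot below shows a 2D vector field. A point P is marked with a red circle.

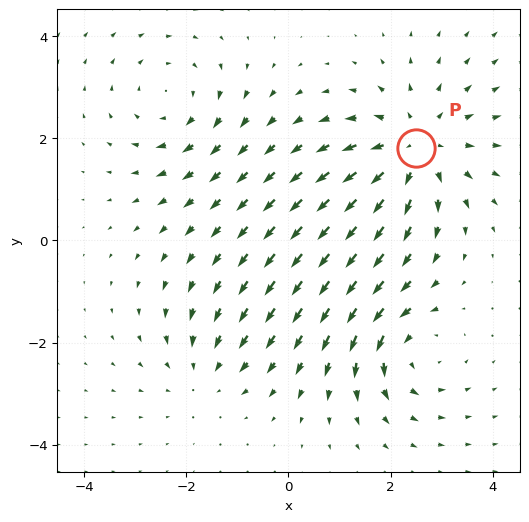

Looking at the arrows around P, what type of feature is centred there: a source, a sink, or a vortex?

source

At P (2.5, 1.8) the arrows spread outward. Divergence about +4, curl ≈0 — positive divergence with near-zero curl is a source.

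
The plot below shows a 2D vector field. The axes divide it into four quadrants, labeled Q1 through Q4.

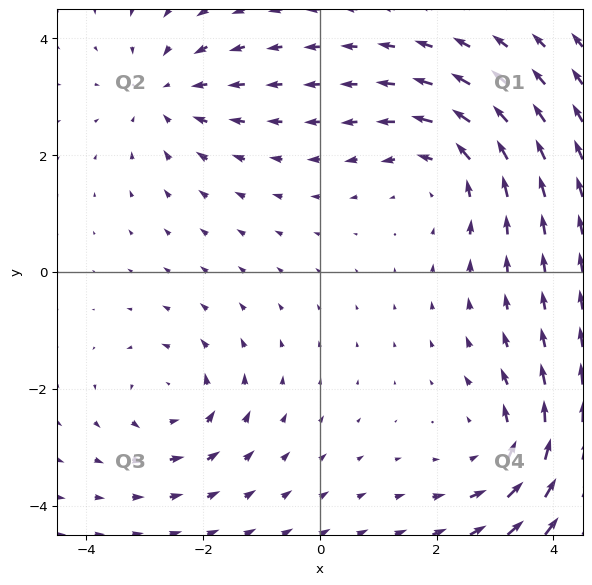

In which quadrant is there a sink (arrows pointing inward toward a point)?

Q2

The sink sits at approximately (-2.6, 3.1), which lies in quadrant Q2. The divergence there is about -3, negative as expected for a sink.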